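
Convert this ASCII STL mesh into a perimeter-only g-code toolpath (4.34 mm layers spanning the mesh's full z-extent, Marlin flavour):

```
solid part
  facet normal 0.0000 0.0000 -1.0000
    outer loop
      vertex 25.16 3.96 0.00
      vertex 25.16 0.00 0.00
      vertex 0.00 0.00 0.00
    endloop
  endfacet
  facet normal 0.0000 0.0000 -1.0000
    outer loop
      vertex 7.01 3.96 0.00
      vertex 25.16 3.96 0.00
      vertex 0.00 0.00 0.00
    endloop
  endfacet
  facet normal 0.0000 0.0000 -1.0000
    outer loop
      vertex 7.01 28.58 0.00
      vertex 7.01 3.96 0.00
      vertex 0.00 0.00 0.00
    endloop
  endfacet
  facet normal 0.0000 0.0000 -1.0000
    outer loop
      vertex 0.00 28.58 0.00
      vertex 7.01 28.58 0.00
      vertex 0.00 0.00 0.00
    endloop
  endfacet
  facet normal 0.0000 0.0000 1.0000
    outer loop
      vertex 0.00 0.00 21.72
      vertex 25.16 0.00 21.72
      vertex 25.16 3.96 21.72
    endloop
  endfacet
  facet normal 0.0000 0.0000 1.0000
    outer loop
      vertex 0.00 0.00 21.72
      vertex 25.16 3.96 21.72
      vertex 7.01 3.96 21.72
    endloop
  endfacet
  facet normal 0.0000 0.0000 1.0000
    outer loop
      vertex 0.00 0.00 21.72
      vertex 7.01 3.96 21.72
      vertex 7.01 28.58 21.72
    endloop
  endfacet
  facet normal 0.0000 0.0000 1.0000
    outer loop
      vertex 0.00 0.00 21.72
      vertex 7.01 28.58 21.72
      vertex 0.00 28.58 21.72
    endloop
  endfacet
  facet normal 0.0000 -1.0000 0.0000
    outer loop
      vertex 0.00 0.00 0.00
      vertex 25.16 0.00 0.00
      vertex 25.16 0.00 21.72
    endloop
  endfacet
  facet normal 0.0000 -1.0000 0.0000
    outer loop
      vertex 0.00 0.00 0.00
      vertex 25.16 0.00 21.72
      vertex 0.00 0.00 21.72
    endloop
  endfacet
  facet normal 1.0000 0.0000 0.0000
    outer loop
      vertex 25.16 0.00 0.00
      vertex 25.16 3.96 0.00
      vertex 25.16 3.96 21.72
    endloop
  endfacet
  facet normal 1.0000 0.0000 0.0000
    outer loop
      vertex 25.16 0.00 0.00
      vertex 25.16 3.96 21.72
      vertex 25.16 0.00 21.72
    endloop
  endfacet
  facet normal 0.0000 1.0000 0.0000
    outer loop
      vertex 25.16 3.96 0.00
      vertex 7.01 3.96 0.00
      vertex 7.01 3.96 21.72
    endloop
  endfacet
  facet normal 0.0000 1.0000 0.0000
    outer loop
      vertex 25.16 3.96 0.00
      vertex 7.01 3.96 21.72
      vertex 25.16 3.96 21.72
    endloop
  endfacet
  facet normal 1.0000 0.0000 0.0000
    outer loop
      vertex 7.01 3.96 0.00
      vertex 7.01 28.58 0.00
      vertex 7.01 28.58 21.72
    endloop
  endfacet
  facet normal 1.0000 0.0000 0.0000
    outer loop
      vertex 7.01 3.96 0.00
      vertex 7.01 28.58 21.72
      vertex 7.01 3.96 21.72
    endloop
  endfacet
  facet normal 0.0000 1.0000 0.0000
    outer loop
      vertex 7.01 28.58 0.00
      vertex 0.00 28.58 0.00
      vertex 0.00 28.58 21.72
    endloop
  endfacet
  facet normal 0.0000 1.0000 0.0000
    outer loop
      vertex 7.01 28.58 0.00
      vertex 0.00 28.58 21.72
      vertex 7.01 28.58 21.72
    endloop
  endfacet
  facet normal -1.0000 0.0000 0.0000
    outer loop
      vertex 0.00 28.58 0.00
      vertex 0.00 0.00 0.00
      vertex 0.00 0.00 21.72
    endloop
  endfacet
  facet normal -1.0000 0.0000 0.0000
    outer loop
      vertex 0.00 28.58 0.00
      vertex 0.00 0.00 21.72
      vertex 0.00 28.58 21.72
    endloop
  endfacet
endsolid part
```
; perimeter-only toolpath
G21 ; units = mm
G90 ; absolute positioning
G28 ; home
; layer 1
G0 Z4.34
G0 X0.00 Y0.00
G1 X25.16 Y0.00
G1 X25.16 Y3.96
G1 X7.01 Y3.96
G1 X7.01 Y28.58
G1 X0.00 Y28.58
G1 X0.00 Y0.00
; layer 2
G0 Z8.69
G0 X0.00 Y0.00
G1 X25.16 Y0.00
G1 X25.16 Y3.96
G1 X7.01 Y3.96
G1 X7.01 Y28.58
G1 X0.00 Y28.58
G1 X0.00 Y0.00
; layer 3
G0 Z13.03
G0 X0.00 Y0.00
G1 X25.16 Y0.00
G1 X25.16 Y3.96
G1 X7.01 Y3.96
G1 X7.01 Y28.58
G1 X0.00 Y28.58
G1 X0.00 Y0.00
; layer 4
G0 Z17.38
G0 X0.00 Y0.00
G1 X25.16 Y0.00
G1 X25.16 Y3.96
G1 X7.01 Y3.96
G1 X7.01 Y28.58
G1 X0.00 Y28.58
G1 X0.00 Y0.00
; layer 5
G0 Z21.72
G0 X0.00 Y0.00
G1 X25.16 Y0.00
G1 X25.16 Y3.96
G1 X7.01 Y3.96
G1 X7.01 Y28.58
G1 X0.00 Y28.58
G1 X0.00 Y0.00
M2 ; end

The solid is an L-shaped prism: outer 25.2 × 28.6 mm, arm thicknesses ≈ 3.96 mm (horizontal) and 7.01 mm (vertical), extruded 21.7 mm in z. Slicing at Δz = 4.34 mm — 5 equal slices spanning the solid's height, so layer i sits at z = i·h/5 — gives 5 non-empty perimeters. Each is a 6-segment closed polygon; G0 lifts to the layer z and rapids to the start vertex, then G1 traces the edges.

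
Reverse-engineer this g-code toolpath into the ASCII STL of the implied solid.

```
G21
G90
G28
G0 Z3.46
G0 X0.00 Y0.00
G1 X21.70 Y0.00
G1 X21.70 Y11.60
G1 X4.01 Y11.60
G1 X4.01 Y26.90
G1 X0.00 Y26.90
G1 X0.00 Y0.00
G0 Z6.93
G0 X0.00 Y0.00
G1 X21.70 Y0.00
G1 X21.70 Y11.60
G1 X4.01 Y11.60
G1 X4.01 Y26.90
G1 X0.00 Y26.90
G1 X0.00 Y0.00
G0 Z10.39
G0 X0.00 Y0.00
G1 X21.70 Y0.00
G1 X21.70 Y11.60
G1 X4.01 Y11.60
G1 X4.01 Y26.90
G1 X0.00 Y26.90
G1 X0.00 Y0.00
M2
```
solid part
  facet normal 0.0000 0.0000 -1.0000
    outer loop
      vertex 21.70 11.60 0.00
      vertex 21.70 0.00 0.00
      vertex 0.00 0.00 0.00
    endloop
  endfacet
  facet normal 0.0000 0.0000 -1.0000
    outer loop
      vertex 4.01 11.60 0.00
      vertex 21.70 11.60 0.00
      vertex 0.00 0.00 0.00
    endloop
  endfacet
  facet normal 0.0000 0.0000 -1.0000
    outer loop
      vertex 4.01 26.90 0.00
      vertex 4.01 11.60 0.00
      vertex 0.00 0.00 0.00
    endloop
  endfacet
  facet normal 0.0000 0.0000 -1.0000
    outer loop
      vertex 0.00 26.90 0.00
      vertex 4.01 26.90 0.00
      vertex 0.00 0.00 0.00
    endloop
  endfacet
  facet normal 0.0000 0.0000 1.0000
    outer loop
      vertex 0.00 0.00 10.39
      vertex 21.70 0.00 10.39
      vertex 21.70 11.60 10.39
    endloop
  endfacet
  facet normal 0.0000 0.0000 1.0000
    outer loop
      vertex 0.00 0.00 10.39
      vertex 21.70 11.60 10.39
      vertex 4.01 11.60 10.39
    endloop
  endfacet
  facet normal 0.0000 0.0000 1.0000
    outer loop
      vertex 0.00 0.00 10.39
      vertex 4.01 11.60 10.39
      vertex 4.01 26.90 10.39
    endloop
  endfacet
  facet normal 0.0000 0.0000 1.0000
    outer loop
      vertex 0.00 0.00 10.39
      vertex 4.01 26.90 10.39
      vertex 0.00 26.90 10.39
    endloop
  endfacet
  facet normal 0.0000 -1.0000 0.0000
    outer loop
      vertex 0.00 0.00 0.00
      vertex 21.70 0.00 0.00
      vertex 21.70 0.00 10.39
    endloop
  endfacet
  facet normal 0.0000 -1.0000 0.0000
    outer loop
      vertex 0.00 0.00 0.00
      vertex 21.70 0.00 10.39
      vertex 0.00 0.00 10.39
    endloop
  endfacet
  facet normal 1.0000 0.0000 0.0000
    outer loop
      vertex 21.70 0.00 0.00
      vertex 21.70 11.60 0.00
      vertex 21.70 11.60 10.39
    endloop
  endfacet
  facet normal 1.0000 0.0000 0.0000
    outer loop
      vertex 21.70 0.00 0.00
      vertex 21.70 11.60 10.39
      vertex 21.70 0.00 10.39
    endloop
  endfacet
  facet normal 0.0000 1.0000 0.0000
    outer loop
      vertex 21.70 11.60 0.00
      vertex 4.01 11.60 0.00
      vertex 4.01 11.60 10.39
    endloop
  endfacet
  facet normal 0.0000 1.0000 0.0000
    outer loop
      vertex 21.70 11.60 0.00
      vertex 4.01 11.60 10.39
      vertex 21.70 11.60 10.39
    endloop
  endfacet
  facet normal 1.0000 0.0000 0.0000
    outer loop
      vertex 4.01 11.60 0.00
      vertex 4.01 26.90 0.00
      vertex 4.01 26.90 10.39
    endloop
  endfacet
  facet normal 1.0000 0.0000 0.0000
    outer loop
      vertex 4.01 11.60 0.00
      vertex 4.01 26.90 10.39
      vertex 4.01 11.60 10.39
    endloop
  endfacet
  facet normal 0.0000 1.0000 0.0000
    outer loop
      vertex 4.01 26.90 0.00
      vertex 0.00 26.90 0.00
      vertex 0.00 26.90 10.39
    endloop
  endfacet
  facet normal 0.0000 1.0000 0.0000
    outer loop
      vertex 4.01 26.90 0.00
      vertex 0.00 26.90 10.39
      vertex 4.01 26.90 10.39
    endloop
  endfacet
  facet normal -1.0000 0.0000 0.0000
    outer loop
      vertex 0.00 26.90 0.00
      vertex 0.00 0.00 0.00
      vertex 0.00 0.00 10.39
    endloop
  endfacet
  facet normal -1.0000 0.0000 0.0000
    outer loop
      vertex 0.00 26.90 0.00
      vertex 0.00 0.00 10.39
      vertex 0.00 26.90 10.39
    endloop
  endfacet
endsolid part

The G0 Z moves step by Δz≈3.46 mm. Every layer's G1 loop is the same polygon, so the solid is a straight extrusion of it from z=0 to z≈10.4. Closing with flat bottom and top caps and triangulating gives 20 facets — an L-shaped prism: outer 21.7 × 26.9 mm, arm thicknesses ≈ 11.6 mm (horizontal) and 4.01 mm (vertical), extruded 10.4 mm in z.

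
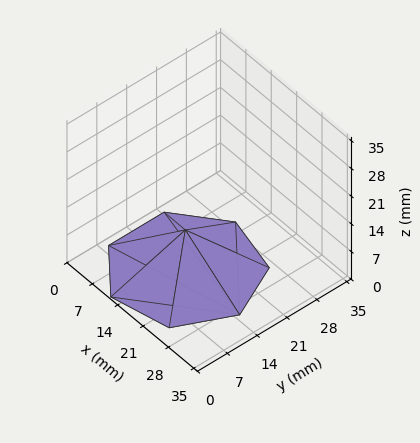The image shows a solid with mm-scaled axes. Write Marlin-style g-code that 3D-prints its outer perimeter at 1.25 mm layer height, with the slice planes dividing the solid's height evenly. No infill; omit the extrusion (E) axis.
Reading the render: the shape is a regular 7-sided pyramid, base circumscribed radius ≈ 15 mm, apex at z ≈ 10 mm (dimensions read to the nearest mm from the axis ticks). For the g-code, the solid's height is divided into equal slices at the stated Δz and each level perimeter traced with G1 moves after a G0 lift.

; perimeter-only toolpath
G21 ; units = mm
G90 ; absolute positioning
G28 ; home
; layer 1
G0 Z1.25
G0 X28.12 Y15.00
G1 X23.18 Y25.26
G1 X12.08 Y27.79
G1 X3.18 Y20.70
G1 X3.18 Y9.30
G1 X12.08 Y2.21
G1 X23.18 Y4.74
G1 X28.12 Y15.00
; layer 2
G0 Z2.50
G0 X26.25 Y15.00
G1 X22.01 Y23.80
G1 X12.50 Y25.96
G1 X4.87 Y19.88
G1 X4.87 Y10.12
G1 X12.50 Y4.04
G1 X22.01 Y6.20
G1 X26.25 Y15.00
; layer 3
G0 Z3.75
G0 X24.38 Y15.00
G1 X20.84 Y22.33
G1 X12.91 Y24.14
G1 X6.56 Y19.07
G1 X6.56 Y10.93
G1 X12.91 Y5.86
G1 X20.84 Y7.67
G1 X24.38 Y15.00
; layer 4
G0 Z5.00
G0 X22.50 Y15.00
G1 X19.68 Y20.87
G1 X13.33 Y22.31
G1 X8.24 Y18.26
G1 X8.24 Y11.75
G1 X13.33 Y7.69
G1 X19.68 Y9.13
G1 X22.50 Y15.00
; layer 5
G0 Z6.25
G0 X20.62 Y15.00
G1 X18.51 Y19.40
G1 X13.75 Y20.48
G1 X9.93 Y17.44
G1 X9.93 Y12.56
G1 X13.75 Y9.52
G1 X18.51 Y10.60
G1 X20.62 Y15.00
; layer 6
G0 Z7.50
G0 X18.75 Y15.00
G1 X17.34 Y17.93
G1 X14.16 Y18.66
G1 X11.62 Y16.63
G1 X11.62 Y13.37
G1 X14.16 Y11.35
G1 X17.34 Y12.07
G1 X18.75 Y15.00
; layer 7
G0 Z8.75
G0 X16.88 Y15.00
G1 X16.17 Y16.47
G1 X14.58 Y16.83
G1 X13.31 Y15.81
G1 X13.31 Y14.19
G1 X14.58 Y13.17
G1 X16.17 Y13.53
G1 X16.88 Y15.00
M2 ; end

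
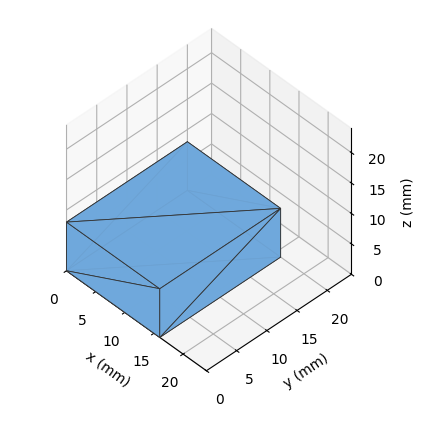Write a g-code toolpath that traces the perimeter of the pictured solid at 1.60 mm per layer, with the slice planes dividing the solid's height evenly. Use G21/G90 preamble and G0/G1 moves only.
Reading the render: the shape is a rectangular box, roughly 16 × 20 mm footprint and 8 mm tall (dimensions read to the nearest mm from the axis ticks). For the g-code, the solid's height is divided into equal slices at the stated Δz and each level perimeter traced with G1 moves after a G0 lift.

; perimeter-only toolpath
G21 ; units = mm
G90 ; absolute positioning
G28 ; home
; layer 1
G0 Z1.60
G0 X0.00 Y0.00
G1 X16.00 Y0.00
G1 X16.00 Y20.00
G1 X0.00 Y20.00
G1 X0.00 Y0.00
; layer 2
G0 Z3.20
G0 X0.00 Y0.00
G1 X16.00 Y0.00
G1 X16.00 Y20.00
G1 X0.00 Y20.00
G1 X0.00 Y0.00
; layer 3
G0 Z4.80
G0 X0.00 Y0.00
G1 X16.00 Y0.00
G1 X16.00 Y20.00
G1 X0.00 Y20.00
G1 X0.00 Y0.00
; layer 4
G0 Z6.40
G0 X0.00 Y0.00
G1 X16.00 Y0.00
G1 X16.00 Y20.00
G1 X0.00 Y20.00
G1 X0.00 Y0.00
; layer 5
G0 Z8.00
G0 X0.00 Y0.00
G1 X16.00 Y0.00
G1 X16.00 Y20.00
G1 X0.00 Y20.00
G1 X0.00 Y0.00
M2 ; end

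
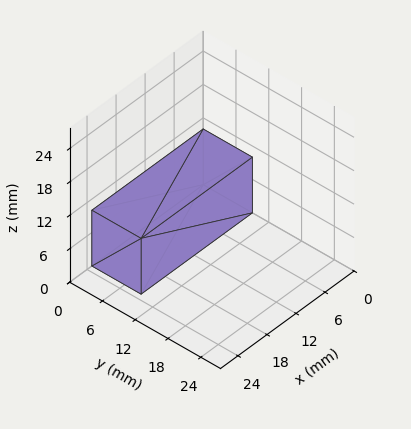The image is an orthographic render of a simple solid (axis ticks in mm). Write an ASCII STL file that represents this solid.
Reading the render: the shape is a rectangular box, roughly 23 × 9 mm footprint and 10 mm tall (dimensions read to the nearest mm from the axis ticks). For the STL, each face is triangulated and given an outward normal.

solid part
  facet normal 0.0000 0.0000 -1.0000
    outer loop
      vertex 23.0 9.0 0.0
      vertex 23.0 0.0 0.0
      vertex 0.0 0.0 0.0
    endloop
  endfacet
  facet normal 0.0000 0.0000 -1.0000
    outer loop
      vertex 0.0 9.0 0.0
      vertex 23.0 9.0 0.0
      vertex 0.0 0.0 0.0
    endloop
  endfacet
  facet normal 0.0000 0.0000 1.0000
    outer loop
      vertex 0.0 0.0 10.0
      vertex 23.0 0.0 10.0
      vertex 23.0 9.0 10.0
    endloop
  endfacet
  facet normal 0.0000 0.0000 1.0000
    outer loop
      vertex 0.0 0.0 10.0
      vertex 23.0 9.0 10.0
      vertex 0.0 9.0 10.0
    endloop
  endfacet
  facet normal 0.0000 -1.0000 0.0000
    outer loop
      vertex 0.0 0.0 0.0
      vertex 23.0 0.0 0.0
      vertex 23.0 0.0 10.0
    endloop
  endfacet
  facet normal 0.0000 -1.0000 0.0000
    outer loop
      vertex 0.0 0.0 0.0
      vertex 23.0 0.0 10.0
      vertex 0.0 0.0 10.0
    endloop
  endfacet
  facet normal 0.0000 1.0000 0.0000
    outer loop
      vertex 23.0 9.0 10.0
      vertex 23.0 9.0 0.0
      vertex 0.0 9.0 0.0
    endloop
  endfacet
  facet normal 0.0000 1.0000 0.0000
    outer loop
      vertex 0.0 9.0 10.0
      vertex 23.0 9.0 10.0
      vertex 0.0 9.0 0.0
    endloop
  endfacet
  facet normal -1.0000 0.0000 0.0000
    outer loop
      vertex 0.0 9.0 10.0
      vertex 0.0 9.0 0.0
      vertex 0.0 0.0 0.0
    endloop
  endfacet
  facet normal -1.0000 0.0000 0.0000
    outer loop
      vertex 0.0 0.0 10.0
      vertex 0.0 9.0 10.0
      vertex 0.0 0.0 0.0
    endloop
  endfacet
  facet normal 1.0000 0.0000 0.0000
    outer loop
      vertex 23.0 0.0 0.0
      vertex 23.0 9.0 0.0
      vertex 23.0 9.0 10.0
    endloop
  endfacet
  facet normal 1.0000 0.0000 0.0000
    outer loop
      vertex 23.0 0.0 0.0
      vertex 23.0 9.0 10.0
      vertex 23.0 0.0 10.0
    endloop
  endfacet
endsolid part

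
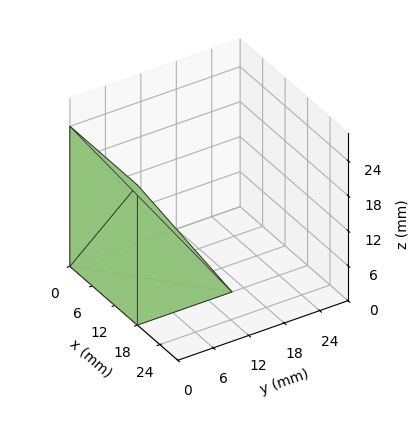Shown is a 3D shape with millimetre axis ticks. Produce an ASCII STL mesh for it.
Reading the render: the shape is a wedge (ramp): 18 × 16 mm base, rising to 24 mm along the y=0 edge and sloping linearly to z=0 at y=16 (dimensions read to the nearest mm from the axis ticks). For the STL, each face is triangulated and given an outward normal.

solid part
  facet normal 0.0000 0.0000 -1.0000
    outer loop
      vertex 18.00 16.00 0.00
      vertex 18.00 0.00 0.00
      vertex 0.00 0.00 0.00
    endloop
  endfacet
  facet normal 0.0000 0.0000 -1.0000
    outer loop
      vertex 0.00 16.00 0.00
      vertex 18.00 16.00 0.00
      vertex 0.00 0.00 0.00
    endloop
  endfacet
  facet normal 0.0000 -1.0000 0.0000
    outer loop
      vertex 0.00 0.00 0.00
      vertex 18.00 0.00 0.00
      vertex 18.00 0.00 24.00
    endloop
  endfacet
  facet normal 0.0000 -1.0000 0.0000
    outer loop
      vertex 0.00 0.00 0.00
      vertex 18.00 0.00 24.00
      vertex 0.00 0.00 24.00
    endloop
  endfacet
  facet normal 0.0000 0.8321 0.5547
    outer loop
      vertex 0.00 0.00 24.00
      vertex 18.00 0.00 24.00
      vertex 18.00 16.00 0.00
    endloop
  endfacet
  facet normal 0.0000 0.8321 0.5547
    outer loop
      vertex 0.00 0.00 24.00
      vertex 18.00 16.00 0.00
      vertex 0.00 16.00 0.00
    endloop
  endfacet
  facet normal -1.0000 0.0000 0.0000
    outer loop
      vertex 0.00 0.00 24.00
      vertex 0.00 16.00 0.00
      vertex 0.00 0.00 0.00
    endloop
  endfacet
  facet normal 1.0000 0.0000 0.0000
    outer loop
      vertex 18.00 0.00 0.00
      vertex 18.00 16.00 0.00
      vertex 18.00 0.00 24.00
    endloop
  endfacet
endsolid part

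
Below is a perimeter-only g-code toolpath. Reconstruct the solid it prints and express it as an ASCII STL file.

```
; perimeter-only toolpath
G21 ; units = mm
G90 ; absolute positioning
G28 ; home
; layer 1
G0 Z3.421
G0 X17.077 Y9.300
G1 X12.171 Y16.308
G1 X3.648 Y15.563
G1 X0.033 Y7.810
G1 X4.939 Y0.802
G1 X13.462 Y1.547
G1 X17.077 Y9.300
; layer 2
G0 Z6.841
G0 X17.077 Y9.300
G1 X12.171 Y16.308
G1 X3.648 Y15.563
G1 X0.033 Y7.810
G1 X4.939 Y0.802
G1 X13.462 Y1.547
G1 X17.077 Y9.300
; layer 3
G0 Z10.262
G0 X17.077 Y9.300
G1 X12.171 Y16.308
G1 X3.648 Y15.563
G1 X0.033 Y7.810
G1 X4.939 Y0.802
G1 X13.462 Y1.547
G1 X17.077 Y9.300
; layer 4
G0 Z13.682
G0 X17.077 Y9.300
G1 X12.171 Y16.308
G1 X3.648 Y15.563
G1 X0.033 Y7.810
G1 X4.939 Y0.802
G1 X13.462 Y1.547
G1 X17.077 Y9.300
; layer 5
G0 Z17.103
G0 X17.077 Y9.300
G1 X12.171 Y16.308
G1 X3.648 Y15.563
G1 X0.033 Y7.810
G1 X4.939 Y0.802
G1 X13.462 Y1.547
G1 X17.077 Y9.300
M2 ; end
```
solid part
  facet normal 0.0000 0.0000 -1.0000
    outer loop
      vertex 3.648 15.563 0.000
      vertex 12.171 16.308 0.000
      vertex 17.077 9.300 0.000
    endloop
  endfacet
  facet normal 0.0000 0.0000 -1.0000
    outer loop
      vertex 0.033 7.810 0.000
      vertex 3.648 15.563 0.000
      vertex 17.077 9.300 0.000
    endloop
  endfacet
  facet normal 0.0000 0.0000 -1.0000
    outer loop
      vertex 4.939 0.802 0.000
      vertex 0.033 7.810 0.000
      vertex 17.077 9.300 0.000
    endloop
  endfacet
  facet normal 0.0000 0.0000 -1.0000
    outer loop
      vertex 13.462 1.547 0.000
      vertex 4.939 0.802 0.000
      vertex 17.077 9.300 0.000
    endloop
  endfacet
  facet normal 0.0000 0.0000 1.0000
    outer loop
      vertex 17.077 9.300 17.103
      vertex 12.171 16.308 17.103
      vertex 3.648 15.563 17.103
    endloop
  endfacet
  facet normal 0.0000 0.0000 1.0000
    outer loop
      vertex 17.077 9.300 17.103
      vertex 3.648 15.563 17.103
      vertex 0.033 7.810 17.103
    endloop
  endfacet
  facet normal 0.0000 0.0000 1.0000
    outer loop
      vertex 17.077 9.300 17.103
      vertex 0.033 7.810 17.103
      vertex 4.939 0.802 17.103
    endloop
  endfacet
  facet normal 0.0000 0.0000 1.0000
    outer loop
      vertex 17.077 9.300 17.103
      vertex 4.939 0.802 17.103
      vertex 13.462 1.547 17.103
    endloop
  endfacet
  facet normal 0.8192 0.5735 0.0000
    outer loop
      vertex 17.077 9.300 0.000
      vertex 12.171 16.308 0.000
      vertex 12.171 16.308 17.103
    endloop
  endfacet
  facet normal 0.8192 0.5735 0.0000
    outer loop
      vertex 17.077 9.300 0.000
      vertex 12.171 16.308 17.103
      vertex 17.077 9.300 17.103
    endloop
  endfacet
  facet normal -0.0871 0.9962 0.0000
    outer loop
      vertex 12.171 16.308 0.000
      vertex 3.648 15.563 0.000
      vertex 3.648 15.563 17.103
    endloop
  endfacet
  facet normal -0.0871 0.9962 0.0000
    outer loop
      vertex 12.171 16.308 0.000
      vertex 3.648 15.563 17.103
      vertex 12.171 16.308 17.103
    endloop
  endfacet
  facet normal -0.9063 0.4226 0.0000
    outer loop
      vertex 3.648 15.563 0.000
      vertex 0.033 7.810 0.000
      vertex 0.033 7.810 17.103
    endloop
  endfacet
  facet normal -0.9063 0.4226 0.0000
    outer loop
      vertex 3.648 15.563 0.000
      vertex 0.033 7.810 17.103
      vertex 3.648 15.563 17.103
    endloop
  endfacet
  facet normal -0.8192 -0.5735 0.0000
    outer loop
      vertex 0.033 7.810 0.000
      vertex 4.939 0.802 0.000
      vertex 4.939 0.802 17.103
    endloop
  endfacet
  facet normal -0.8192 -0.5735 0.0000
    outer loop
      vertex 0.033 7.810 0.000
      vertex 4.939 0.802 17.103
      vertex 0.033 7.810 17.103
    endloop
  endfacet
  facet normal 0.0871 -0.9962 0.0000
    outer loop
      vertex 4.939 0.802 0.000
      vertex 13.462 1.547 0.000
      vertex 13.462 1.547 17.103
    endloop
  endfacet
  facet normal 0.0871 -0.9962 0.0000
    outer loop
      vertex 4.939 0.802 0.000
      vertex 13.462 1.547 17.103
      vertex 4.939 0.802 17.103
    endloop
  endfacet
  facet normal 0.9063 -0.4226 0.0000
    outer loop
      vertex 13.462 1.547 0.000
      vertex 17.077 9.300 0.000
      vertex 17.077 9.300 17.103
    endloop
  endfacet
  facet normal 0.9063 -0.4226 0.0000
    outer loop
      vertex 13.462 1.547 0.000
      vertex 17.077 9.300 17.103
      vertex 13.462 1.547 17.103
    endloop
  endfacet
endsolid part

The G0 Z moves step by Δz≈3.421 mm. Every layer's G1 loop is the same polygon, so the solid is a straight extrusion of it from z=0 to z≈17.1. Closing with flat bottom and top caps and triangulating gives 20 facets — a regular 6-sided prism (a cylinder approximated with 6 flat sides), circumscribed radius ≈ 8.55 mm, height ≈ 17.1 mm.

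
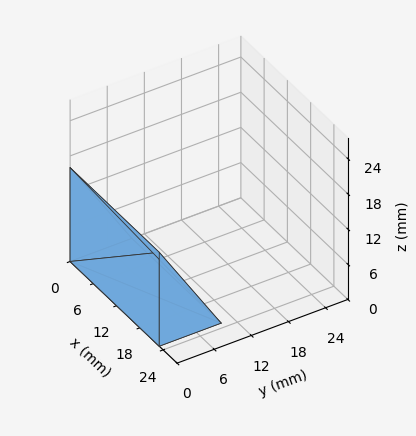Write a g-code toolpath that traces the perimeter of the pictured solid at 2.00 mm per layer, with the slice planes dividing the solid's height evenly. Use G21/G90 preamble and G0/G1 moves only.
Reading the render: the shape is a wedge (ramp): 23 × 10 mm base, rising to 16 mm along the y=0 edge and sloping linearly to z=0 at y=10 (dimensions read to the nearest mm from the axis ticks). For the g-code, the solid's height is divided into equal slices at the stated Δz and each level perimeter traced with G1 moves after a G0 lift.

; perimeter-only toolpath
G21 ; units = mm
G90 ; absolute positioning
G28 ; home
; layer 1
G0 Z2.00
G0 X0.00 Y0.00
G1 X23.00 Y0.00
G1 X23.00 Y8.75
G1 X0.00 Y8.75
G1 X0.00 Y0.00
; layer 2
G0 Z4.00
G0 X0.00 Y0.00
G1 X23.00 Y0.00
G1 X23.00 Y7.50
G1 X0.00 Y7.50
G1 X0.00 Y0.00
; layer 3
G0 Z6.00
G0 X0.00 Y0.00
G1 X23.00 Y0.00
G1 X23.00 Y6.25
G1 X0.00 Y6.25
G1 X0.00 Y0.00
; layer 4
G0 Z8.00
G0 X0.00 Y0.00
G1 X23.00 Y0.00
G1 X23.00 Y5.00
G1 X0.00 Y5.00
G1 X0.00 Y0.00
; layer 5
G0 Z10.00
G0 X0.00 Y0.00
G1 X23.00 Y0.00
G1 X23.00 Y3.75
G1 X0.00 Y3.75
G1 X0.00 Y0.00
; layer 6
G0 Z12.00
G0 X0.00 Y0.00
G1 X23.00 Y0.00
G1 X23.00 Y2.50
G1 X0.00 Y2.50
G1 X0.00 Y0.00
; layer 7
G0 Z14.00
G0 X0.00 Y0.00
G1 X23.00 Y0.00
G1 X23.00 Y1.25
G1 X0.00 Y1.25
G1 X0.00 Y0.00
M2 ; end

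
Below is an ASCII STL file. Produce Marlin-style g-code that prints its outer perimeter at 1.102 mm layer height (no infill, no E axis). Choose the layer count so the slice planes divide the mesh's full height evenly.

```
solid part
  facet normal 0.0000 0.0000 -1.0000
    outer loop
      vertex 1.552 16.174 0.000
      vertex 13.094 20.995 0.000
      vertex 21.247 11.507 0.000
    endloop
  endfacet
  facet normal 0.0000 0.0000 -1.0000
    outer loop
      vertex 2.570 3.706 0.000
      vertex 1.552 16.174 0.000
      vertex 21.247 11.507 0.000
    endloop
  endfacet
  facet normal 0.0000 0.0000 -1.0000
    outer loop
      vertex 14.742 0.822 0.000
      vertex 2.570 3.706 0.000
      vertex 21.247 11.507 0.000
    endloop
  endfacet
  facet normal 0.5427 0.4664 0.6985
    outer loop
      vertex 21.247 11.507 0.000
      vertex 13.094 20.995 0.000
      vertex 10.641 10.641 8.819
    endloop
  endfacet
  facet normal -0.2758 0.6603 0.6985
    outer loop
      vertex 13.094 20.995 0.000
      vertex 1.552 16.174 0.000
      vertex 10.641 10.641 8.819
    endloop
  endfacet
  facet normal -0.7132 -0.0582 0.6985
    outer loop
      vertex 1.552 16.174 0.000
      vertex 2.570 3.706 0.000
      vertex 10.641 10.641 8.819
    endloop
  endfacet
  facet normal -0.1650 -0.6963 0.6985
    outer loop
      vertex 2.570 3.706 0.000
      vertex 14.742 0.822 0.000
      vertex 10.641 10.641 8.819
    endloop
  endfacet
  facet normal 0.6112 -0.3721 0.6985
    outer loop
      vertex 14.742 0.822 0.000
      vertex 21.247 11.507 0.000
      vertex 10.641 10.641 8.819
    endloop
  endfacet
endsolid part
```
; perimeter-only toolpath
G21 ; units = mm
G90 ; absolute positioning
G28 ; home
; layer 1
G0 Z1.102
G0 X19.921 Y11.399
G1 X12.787 Y19.701
G1 X2.688 Y15.482
G1 X3.579 Y4.573
G1 X14.229 Y2.049
G1 X19.921 Y11.399
; layer 2
G0 Z2.205
G0 X18.596 Y11.290
G1 X12.481 Y18.407
G1 X3.824 Y14.791
G1 X4.588 Y5.440
G1 X13.717 Y3.277
G1 X18.596 Y11.290
; layer 3
G0 Z3.307
G0 X17.270 Y11.182
G1 X12.174 Y17.112
G1 X4.960 Y14.099
G1 X5.597 Y6.307
G1 X13.204 Y4.504
G1 X17.270 Y11.182
; layer 4
G0 Z4.410
G0 X15.944 Y11.074
G1 X11.867 Y15.818
G1 X6.096 Y13.407
G1 X6.606 Y7.173
G1 X12.692 Y5.731
G1 X15.944 Y11.074
; layer 5
G0 Z5.512
G0 X14.618 Y10.966
G1 X11.561 Y14.524
G1 X7.233 Y12.716
G1 X7.614 Y8.040
G1 X12.179 Y6.959
G1 X14.618 Y10.966
; layer 6
G0 Z6.614
G0 X13.293 Y10.857
G1 X11.254 Y13.230
G1 X8.369 Y12.024
G1 X8.623 Y8.907
G1 X11.666 Y8.186
G1 X13.293 Y10.857
; layer 7
G0 Z7.717
G0 X11.967 Y10.749
G1 X10.948 Y11.935
G1 X9.505 Y11.333
G1 X9.632 Y9.774
G1 X11.154 Y9.414
G1 X11.967 Y10.749
M2 ; end

The solid is a regular 5-sided pyramid, base circumscribed radius ≈ 10.6 mm, apex at z ≈ 8.82 mm. Slicing at Δz = 1.102 mm — 8 equal slices spanning the solid's height, so layer i sits at z = i·h/8 — gives 7 non-empty perimeters. Each is a 5-segment closed polygon; G0 lifts to the layer z and rapids to the start vertex, then G1 traces the edges. The cross-section shrinks linearly with z (the slice at the apex is degenerate and omitted).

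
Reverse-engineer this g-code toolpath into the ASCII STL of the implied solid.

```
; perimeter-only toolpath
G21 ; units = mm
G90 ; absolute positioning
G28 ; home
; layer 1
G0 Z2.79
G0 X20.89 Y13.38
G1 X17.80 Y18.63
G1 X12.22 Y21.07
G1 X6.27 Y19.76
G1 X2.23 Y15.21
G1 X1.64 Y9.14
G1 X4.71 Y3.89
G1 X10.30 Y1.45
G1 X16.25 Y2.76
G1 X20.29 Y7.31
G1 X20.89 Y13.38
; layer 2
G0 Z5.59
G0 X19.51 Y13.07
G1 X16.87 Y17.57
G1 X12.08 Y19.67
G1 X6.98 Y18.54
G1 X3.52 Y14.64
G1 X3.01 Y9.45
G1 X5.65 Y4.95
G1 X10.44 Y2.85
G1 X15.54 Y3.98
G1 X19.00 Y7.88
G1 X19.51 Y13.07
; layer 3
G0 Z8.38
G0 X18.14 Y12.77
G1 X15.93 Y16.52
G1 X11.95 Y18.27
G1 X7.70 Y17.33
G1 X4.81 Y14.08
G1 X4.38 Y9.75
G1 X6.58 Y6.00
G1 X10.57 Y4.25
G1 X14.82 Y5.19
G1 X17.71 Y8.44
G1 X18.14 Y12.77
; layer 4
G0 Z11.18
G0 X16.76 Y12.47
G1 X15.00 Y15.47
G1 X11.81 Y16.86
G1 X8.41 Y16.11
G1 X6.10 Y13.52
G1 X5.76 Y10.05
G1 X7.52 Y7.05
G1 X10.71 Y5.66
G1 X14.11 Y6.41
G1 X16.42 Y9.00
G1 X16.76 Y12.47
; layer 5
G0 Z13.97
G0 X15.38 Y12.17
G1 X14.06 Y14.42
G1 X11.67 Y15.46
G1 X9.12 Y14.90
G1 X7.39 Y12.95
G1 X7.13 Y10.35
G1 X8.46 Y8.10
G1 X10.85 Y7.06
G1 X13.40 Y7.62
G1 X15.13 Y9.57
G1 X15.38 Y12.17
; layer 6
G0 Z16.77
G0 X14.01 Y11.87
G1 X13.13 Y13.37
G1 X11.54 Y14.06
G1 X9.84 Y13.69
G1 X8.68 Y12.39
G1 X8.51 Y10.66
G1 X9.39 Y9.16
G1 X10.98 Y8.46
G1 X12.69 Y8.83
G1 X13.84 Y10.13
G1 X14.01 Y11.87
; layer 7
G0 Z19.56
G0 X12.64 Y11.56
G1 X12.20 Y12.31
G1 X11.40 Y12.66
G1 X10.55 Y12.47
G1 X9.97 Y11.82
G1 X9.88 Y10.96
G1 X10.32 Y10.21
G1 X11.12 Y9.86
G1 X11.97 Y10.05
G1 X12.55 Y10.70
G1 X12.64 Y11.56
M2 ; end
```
solid part
  facet normal 0.0000 0.0000 -1.0000
    outer loop
      vertex 12.36 22.47 0.00
      vertex 18.74 19.68 0.00
      vertex 22.26 13.68 0.00
    endloop
  endfacet
  facet normal 0.0000 0.0000 -1.0000
    outer loop
      vertex 5.56 20.97 0.00
      vertex 12.36 22.47 0.00
      vertex 22.26 13.68 0.00
    endloop
  endfacet
  facet normal 0.0000 0.0000 -1.0000
    outer loop
      vertex 0.94 15.77 0.00
      vertex 5.56 20.97 0.00
      vertex 22.26 13.68 0.00
    endloop
  endfacet
  facet normal 0.0000 0.0000 -1.0000
    outer loop
      vertex 0.26 8.84 0.00
      vertex 0.94 15.77 0.00
      vertex 22.26 13.68 0.00
    endloop
  endfacet
  facet normal 0.0000 0.0000 -1.0000
    outer loop
      vertex 3.78 2.84 0.00
      vertex 0.26 8.84 0.00
      vertex 22.26 13.68 0.00
    endloop
  endfacet
  facet normal 0.0000 0.0000 -1.0000
    outer loop
      vertex 10.16 0.05 0.00
      vertex 3.78 2.84 0.00
      vertex 22.26 13.68 0.00
    endloop
  endfacet
  facet normal 0.0000 0.0000 -1.0000
    outer loop
      vertex 16.96 1.55 0.00
      vertex 10.16 0.05 0.00
      vertex 22.26 13.68 0.00
    endloop
  endfacet
  facet normal 0.0000 0.0000 -1.0000
    outer loop
      vertex 21.58 6.75 0.00
      vertex 16.96 1.55 0.00
      vertex 22.26 13.68 0.00
    endloop
  endfacet
  facet normal 0.7779 0.4563 0.4321
    outer loop
      vertex 22.26 13.68 0.00
      vertex 18.74 19.68 0.00
      vertex 11.26 11.26 22.36
    endloop
  endfacet
  facet normal 0.3613 0.8263 0.4320
    outer loop
      vertex 18.74 19.68 0.00
      vertex 12.36 22.47 0.00
      vertex 11.26 11.26 22.36
    endloop
  endfacet
  facet normal -0.1943 0.8807 0.4320
    outer loop
      vertex 12.36 22.47 0.00
      vertex 5.56 20.97 0.00
      vertex 11.26 11.26 22.36
    endloop
  endfacet
  facet normal -0.6742 0.5990 0.4320
    outer loop
      vertex 5.56 20.97 0.00
      vertex 0.94 15.77 0.00
      vertex 11.26 11.26 22.36
    endloop
  endfacet
  facet normal -0.8976 0.0881 0.4320
    outer loop
      vertex 0.94 15.77 0.00
      vertex 0.26 8.84 0.00
      vertex 11.26 11.26 22.36
    endloop
  endfacet
  facet normal -0.7779 -0.4563 0.4321
    outer loop
      vertex 0.26 8.84 0.00
      vertex 3.78 2.84 0.00
      vertex 11.26 11.26 22.36
    endloop
  endfacet
  facet normal -0.3613 -0.8263 0.4320
    outer loop
      vertex 3.78 2.84 0.00
      vertex 10.16 0.05 0.00
      vertex 11.26 11.26 22.36
    endloop
  endfacet
  facet normal 0.1943 -0.8807 0.4320
    outer loop
      vertex 10.16 0.05 0.00
      vertex 16.96 1.55 0.00
      vertex 11.26 11.26 22.36
    endloop
  endfacet
  facet normal 0.6742 -0.5990 0.4320
    outer loop
      vertex 16.96 1.55 0.00
      vertex 21.58 6.75 0.00
      vertex 11.26 11.26 22.36
    endloop
  endfacet
  facet normal 0.8976 -0.0881 0.4320
    outer loop
      vertex 21.58 6.75 0.00
      vertex 22.26 13.68 0.00
      vertex 11.26 11.26 22.36
    endloop
  endfacet
endsolid part

The G0 Z moves step by Δz≈2.79 mm. The G1 loops shrink linearly with z, so the solid tapers from its base footprint up to z≈22.4. Closing with a flat bottom cap and the tapered top and triangulating gives 18 facets — a regular 10-sided pyramid, base circumscribed radius ≈ 11.3 mm, apex at z ≈ 22.4 mm.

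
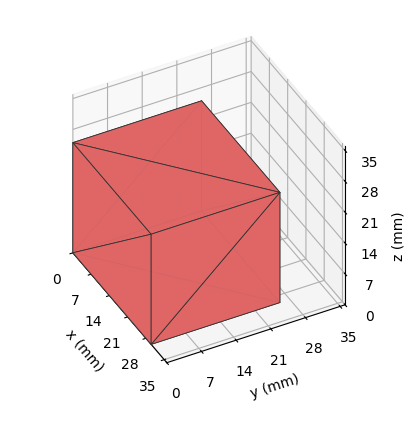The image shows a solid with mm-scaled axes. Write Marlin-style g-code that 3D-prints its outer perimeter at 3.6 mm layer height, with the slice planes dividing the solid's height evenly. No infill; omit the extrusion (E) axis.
Reading the render: the shape is a rectangular box, roughly 30 × 26 mm footprint and 25 mm tall (dimensions read to the nearest mm from the axis ticks). For the g-code, the solid's height is divided into equal slices at the stated Δz and each level perimeter traced with G1 moves after a G0 lift.

; perimeter-only toolpath
G21 ; units = mm
G90 ; absolute positioning
G28 ; home
; layer 1
G0 Z3.6
G0 X0.0 Y0.0
G1 X30.0 Y0.0
G1 X30.0 Y26.0
G1 X0.0 Y26.0
G1 X0.0 Y0.0
; layer 2
G0 Z7.1
G0 X0.0 Y0.0
G1 X30.0 Y0.0
G1 X30.0 Y26.0
G1 X0.0 Y26.0
G1 X0.0 Y0.0
; layer 3
G0 Z10.7
G0 X0.0 Y0.0
G1 X30.0 Y0.0
G1 X30.0 Y26.0
G1 X0.0 Y26.0
G1 X0.0 Y0.0
; layer 4
G0 Z14.3
G0 X0.0 Y0.0
G1 X30.0 Y0.0
G1 X30.0 Y26.0
G1 X0.0 Y26.0
G1 X0.0 Y0.0
; layer 5
G0 Z17.9
G0 X0.0 Y0.0
G1 X30.0 Y0.0
G1 X30.0 Y26.0
G1 X0.0 Y26.0
G1 X0.0 Y0.0
; layer 6
G0 Z21.4
G0 X0.0 Y0.0
G1 X30.0 Y0.0
G1 X30.0 Y26.0
G1 X0.0 Y26.0
G1 X0.0 Y0.0
; layer 7
G0 Z25.0
G0 X0.0 Y0.0
G1 X30.0 Y0.0
G1 X30.0 Y26.0
G1 X0.0 Y26.0
G1 X0.0 Y0.0
M2 ; end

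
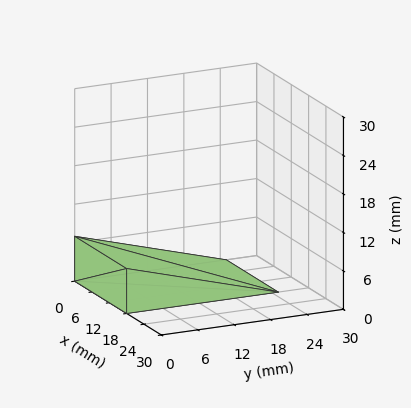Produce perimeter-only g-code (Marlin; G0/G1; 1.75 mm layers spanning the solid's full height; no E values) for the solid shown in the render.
Reading the render: the shape is a wedge (ramp): 18 × 25 mm base, rising to 7 mm along the y=0 edge and sloping linearly to z=0 at y=25 (dimensions read to the nearest mm from the axis ticks). For the g-code, the solid's height is divided into equal slices at the stated Δz and each level perimeter traced with G1 moves after a G0 lift.

; perimeter-only toolpath
G21 ; units = mm
G90 ; absolute positioning
G28 ; home
; layer 1
G0 Z1.75
G0 X0.00 Y0.00
G1 X18.00 Y0.00
G1 X18.00 Y18.75
G1 X0.00 Y18.75
G1 X0.00 Y0.00
; layer 2
G0 Z3.50
G0 X0.00 Y0.00
G1 X18.00 Y0.00
G1 X18.00 Y12.50
G1 X0.00 Y12.50
G1 X0.00 Y0.00
; layer 3
G0 Z5.25
G0 X0.00 Y0.00
G1 X18.00 Y0.00
G1 X18.00 Y6.25
G1 X0.00 Y6.25
G1 X0.00 Y0.00
M2 ; end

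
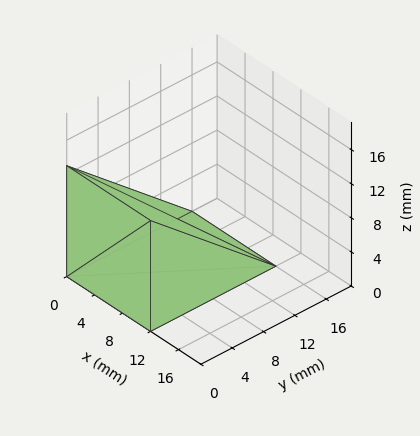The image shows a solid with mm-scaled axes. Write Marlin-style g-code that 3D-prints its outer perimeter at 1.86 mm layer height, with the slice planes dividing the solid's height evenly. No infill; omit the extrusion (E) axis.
Reading the render: the shape is a wedge (ramp): 12 × 16 mm base, rising to 13 mm along the y=0 edge and sloping linearly to z=0 at y=16 (dimensions read to the nearest mm from the axis ticks). For the g-code, the solid's height is divided into equal slices at the stated Δz and each level perimeter traced with G1 moves after a G0 lift.

; perimeter-only toolpath
G21 ; units = mm
G90 ; absolute positioning
G28 ; home
; layer 1
G0 Z1.86
G0 X0.00 Y0.00
G1 X12.00 Y0.00
G1 X12.00 Y13.71
G1 X0.00 Y13.71
G1 X0.00 Y0.00
; layer 2
G0 Z3.71
G0 X0.00 Y0.00
G1 X12.00 Y0.00
G1 X12.00 Y11.43
G1 X0.00 Y11.43
G1 X0.00 Y0.00
; layer 3
G0 Z5.57
G0 X0.00 Y0.00
G1 X12.00 Y0.00
G1 X12.00 Y9.14
G1 X0.00 Y9.14
G1 X0.00 Y0.00
; layer 4
G0 Z7.43
G0 X0.00 Y0.00
G1 X12.00 Y0.00
G1 X12.00 Y6.86
G1 X0.00 Y6.86
G1 X0.00 Y0.00
; layer 5
G0 Z9.29
G0 X0.00 Y0.00
G1 X12.00 Y0.00
G1 X12.00 Y4.57
G1 X0.00 Y4.57
G1 X0.00 Y0.00
; layer 6
G0 Z11.14
G0 X0.00 Y0.00
G1 X12.00 Y0.00
G1 X12.00 Y2.29
G1 X0.00 Y2.29
G1 X0.00 Y0.00
M2 ; end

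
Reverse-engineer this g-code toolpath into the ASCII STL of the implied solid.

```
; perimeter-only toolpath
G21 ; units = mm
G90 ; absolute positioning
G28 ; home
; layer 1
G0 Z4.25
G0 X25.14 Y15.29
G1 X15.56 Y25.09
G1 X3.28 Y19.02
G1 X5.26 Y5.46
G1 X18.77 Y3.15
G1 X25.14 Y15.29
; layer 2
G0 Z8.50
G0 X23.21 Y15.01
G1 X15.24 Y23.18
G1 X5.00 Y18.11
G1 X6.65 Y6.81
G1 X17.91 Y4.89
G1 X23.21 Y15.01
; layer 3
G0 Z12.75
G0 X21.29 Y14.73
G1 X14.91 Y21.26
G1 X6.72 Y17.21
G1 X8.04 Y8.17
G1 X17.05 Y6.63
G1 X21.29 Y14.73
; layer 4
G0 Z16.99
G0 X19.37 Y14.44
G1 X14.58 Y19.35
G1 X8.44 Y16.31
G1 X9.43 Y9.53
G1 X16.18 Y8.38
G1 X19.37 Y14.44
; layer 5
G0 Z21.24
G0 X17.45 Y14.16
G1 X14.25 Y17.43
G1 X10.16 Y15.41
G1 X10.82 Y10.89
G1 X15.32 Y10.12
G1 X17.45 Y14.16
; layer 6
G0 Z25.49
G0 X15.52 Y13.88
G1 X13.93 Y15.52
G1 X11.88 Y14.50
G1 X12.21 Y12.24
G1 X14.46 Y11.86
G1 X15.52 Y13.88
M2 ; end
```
solid part
  facet normal 0.0000 0.0000 -1.0000
    outer loop
      vertex 1.56 19.92 0.00
      vertex 15.89 27.01 0.00
      vertex 27.06 15.57 0.00
    endloop
  endfacet
  facet normal 0.0000 0.0000 -1.0000
    outer loop
      vertex 3.87 4.10 0.00
      vertex 1.56 19.92 0.00
      vertex 27.06 15.57 0.00
    endloop
  endfacet
  facet normal 0.0000 0.0000 -1.0000
    outer loop
      vertex 19.63 1.41 0.00
      vertex 3.87 4.10 0.00
      vertex 27.06 15.57 0.00
    endloop
  endfacet
  facet normal 0.6710 0.6552 0.3471
    outer loop
      vertex 27.06 15.57 0.00
      vertex 15.89 27.01 0.00
      vertex 13.60 13.60 29.74
    endloop
  endfacet
  facet normal -0.4159 0.8406 0.3470
    outer loop
      vertex 15.89 27.01 0.00
      vertex 1.56 19.92 0.00
      vertex 13.60 13.60 29.74
    endloop
  endfacet
  facet normal -0.9281 -0.1355 0.3469
    outer loop
      vertex 1.56 19.92 0.00
      vertex 3.87 4.10 0.00
      vertex 13.60 13.60 29.74
    endloop
  endfacet
  facet normal -0.1578 -0.9245 0.3469
    outer loop
      vertex 3.87 4.10 0.00
      vertex 19.63 1.41 0.00
      vertex 13.60 13.60 29.74
    endloop
  endfacet
  facet normal 0.8305 -0.4358 0.3470
    outer loop
      vertex 19.63 1.41 0.00
      vertex 27.06 15.57 0.00
      vertex 13.60 13.60 29.74
    endloop
  endfacet
endsolid part

The G0 Z moves step by Δz≈4.25 mm. The G1 loops shrink linearly with z, so the solid tapers from its base footprint up to z≈29.7. Closing with a flat bottom cap and the tapered top and triangulating gives 8 facets — a regular 5-sided pyramid, base circumscribed radius ≈ 13.6 mm, apex at z ≈ 29.7 mm.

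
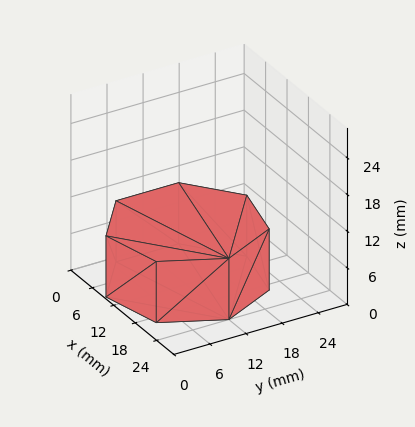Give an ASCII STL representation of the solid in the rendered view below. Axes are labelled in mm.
Reading the render: the shape is a regular 7-sided prism (a cylinder approximated with 7 flat sides), circumscribed radius ≈ 12 mm, height ≈ 10 mm (dimensions read to the nearest mm from the axis ticks). For the STL, each face is triangulated and given an outward normal.

solid part
  facet normal 0.0000 0.0000 -1.0000
    outer loop
      vertex 9.330 23.699 0.000
      vertex 19.482 21.382 0.000
      vertex 24.000 12.000 0.000
    endloop
  endfacet
  facet normal 0.0000 0.0000 -1.0000
    outer loop
      vertex 1.188 17.207 0.000
      vertex 9.330 23.699 0.000
      vertex 24.000 12.000 0.000
    endloop
  endfacet
  facet normal 0.0000 0.0000 -1.0000
    outer loop
      vertex 1.188 6.793 0.000
      vertex 1.188 17.207 0.000
      vertex 24.000 12.000 0.000
    endloop
  endfacet
  facet normal 0.0000 0.0000 -1.0000
    outer loop
      vertex 9.330 0.301 0.000
      vertex 1.188 6.793 0.000
      vertex 24.000 12.000 0.000
    endloop
  endfacet
  facet normal 0.0000 0.0000 -1.0000
    outer loop
      vertex 19.482 2.618 0.000
      vertex 9.330 0.301 0.000
      vertex 24.000 12.000 0.000
    endloop
  endfacet
  facet normal 0.0000 0.0000 1.0000
    outer loop
      vertex 24.000 12.000 10.000
      vertex 19.482 21.382 10.000
      vertex 9.330 23.699 10.000
    endloop
  endfacet
  facet normal 0.0000 0.0000 1.0000
    outer loop
      vertex 24.000 12.000 10.000
      vertex 9.330 23.699 10.000
      vertex 1.188 17.207 10.000
    endloop
  endfacet
  facet normal 0.0000 0.0000 1.0000
    outer loop
      vertex 24.000 12.000 10.000
      vertex 1.188 17.207 10.000
      vertex 1.188 6.793 10.000
    endloop
  endfacet
  facet normal 0.0000 0.0000 1.0000
    outer loop
      vertex 24.000 12.000 10.000
      vertex 1.188 6.793 10.000
      vertex 9.330 0.301 10.000
    endloop
  endfacet
  facet normal 0.0000 0.0000 1.0000
    outer loop
      vertex 24.000 12.000 10.000
      vertex 9.330 0.301 10.000
      vertex 19.482 2.618 10.000
    endloop
  endfacet
  facet normal 0.9010 0.4339 0.0000
    outer loop
      vertex 24.000 12.000 0.000
      vertex 19.482 21.382 0.000
      vertex 19.482 21.382 10.000
    endloop
  endfacet
  facet normal 0.9010 0.4339 0.0000
    outer loop
      vertex 24.000 12.000 0.000
      vertex 19.482 21.382 10.000
      vertex 24.000 12.000 10.000
    endloop
  endfacet
  facet normal 0.2225 0.9749 0.0000
    outer loop
      vertex 19.482 21.382 0.000
      vertex 9.330 23.699 0.000
      vertex 9.330 23.699 10.000
    endloop
  endfacet
  facet normal 0.2225 0.9749 0.0000
    outer loop
      vertex 19.482 21.382 0.000
      vertex 9.330 23.699 10.000
      vertex 19.482 21.382 10.000
    endloop
  endfacet
  facet normal -0.6234 0.7819 0.0000
    outer loop
      vertex 9.330 23.699 0.000
      vertex 1.188 17.207 0.000
      vertex 1.188 17.207 10.000
    endloop
  endfacet
  facet normal -0.6234 0.7819 0.0000
    outer loop
      vertex 9.330 23.699 0.000
      vertex 1.188 17.207 10.000
      vertex 9.330 23.699 10.000
    endloop
  endfacet
  facet normal -1.0000 0.0000 0.0000
    outer loop
      vertex 1.188 17.207 0.000
      vertex 1.188 6.793 0.000
      vertex 1.188 6.793 10.000
    endloop
  endfacet
  facet normal -1.0000 0.0000 0.0000
    outer loop
      vertex 1.188 17.207 0.000
      vertex 1.188 6.793 10.000
      vertex 1.188 17.207 10.000
    endloop
  endfacet
  facet normal -0.6234 -0.7819 0.0000
    outer loop
      vertex 1.188 6.793 0.000
      vertex 9.330 0.301 0.000
      vertex 9.330 0.301 10.000
    endloop
  endfacet
  facet normal -0.6234 -0.7819 0.0000
    outer loop
      vertex 1.188 6.793 0.000
      vertex 9.330 0.301 10.000
      vertex 1.188 6.793 10.000
    endloop
  endfacet
  facet normal 0.2225 -0.9749 0.0000
    outer loop
      vertex 9.330 0.301 0.000
      vertex 19.482 2.618 0.000
      vertex 19.482 2.618 10.000
    endloop
  endfacet
  facet normal 0.2225 -0.9749 0.0000
    outer loop
      vertex 9.330 0.301 0.000
      vertex 19.482 2.618 10.000
      vertex 9.330 0.301 10.000
    endloop
  endfacet
  facet normal 0.9010 -0.4339 0.0000
    outer loop
      vertex 19.482 2.618 0.000
      vertex 24.000 12.000 0.000
      vertex 24.000 12.000 10.000
    endloop
  endfacet
  facet normal 0.9010 -0.4339 0.0000
    outer loop
      vertex 19.482 2.618 0.000
      vertex 24.000 12.000 10.000
      vertex 19.482 2.618 10.000
    endloop
  endfacet
endsolid part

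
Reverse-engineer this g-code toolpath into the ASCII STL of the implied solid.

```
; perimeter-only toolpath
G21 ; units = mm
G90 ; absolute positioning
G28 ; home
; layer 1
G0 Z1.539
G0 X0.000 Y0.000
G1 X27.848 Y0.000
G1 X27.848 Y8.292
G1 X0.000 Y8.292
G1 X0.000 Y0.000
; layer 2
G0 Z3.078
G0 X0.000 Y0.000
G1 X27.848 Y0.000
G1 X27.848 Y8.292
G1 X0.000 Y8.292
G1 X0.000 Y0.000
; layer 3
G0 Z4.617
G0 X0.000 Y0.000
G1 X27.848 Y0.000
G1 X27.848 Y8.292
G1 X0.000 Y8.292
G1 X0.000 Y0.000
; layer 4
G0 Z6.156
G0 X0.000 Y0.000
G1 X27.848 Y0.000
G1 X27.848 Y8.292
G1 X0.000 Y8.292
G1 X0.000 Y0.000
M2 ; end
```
solid part
  facet normal 0.0000 0.0000 -1.0000
    outer loop
      vertex 27.848 8.292 0.000
      vertex 27.848 0.000 0.000
      vertex 0.000 0.000 0.000
    endloop
  endfacet
  facet normal 0.0000 0.0000 -1.0000
    outer loop
      vertex 0.000 8.292 0.000
      vertex 27.848 8.292 0.000
      vertex 0.000 0.000 0.000
    endloop
  endfacet
  facet normal 0.0000 0.0000 1.0000
    outer loop
      vertex 0.000 0.000 6.156
      vertex 27.848 0.000 6.156
      vertex 27.848 8.292 6.156
    endloop
  endfacet
  facet normal 0.0000 0.0000 1.0000
    outer loop
      vertex 0.000 0.000 6.156
      vertex 27.848 8.292 6.156
      vertex 0.000 8.292 6.156
    endloop
  endfacet
  facet normal 0.0000 -1.0000 0.0000
    outer loop
      vertex 0.000 0.000 0.000
      vertex 27.848 0.000 0.000
      vertex 27.848 0.000 6.156
    endloop
  endfacet
  facet normal 0.0000 -1.0000 0.0000
    outer loop
      vertex 0.000 0.000 0.000
      vertex 27.848 0.000 6.156
      vertex 0.000 0.000 6.156
    endloop
  endfacet
  facet normal 0.0000 1.0000 0.0000
    outer loop
      vertex 27.848 8.292 6.156
      vertex 27.848 8.292 0.000
      vertex 0.000 8.292 0.000
    endloop
  endfacet
  facet normal 0.0000 1.0000 0.0000
    outer loop
      vertex 0.000 8.292 6.156
      vertex 27.848 8.292 6.156
      vertex 0.000 8.292 0.000
    endloop
  endfacet
  facet normal -1.0000 0.0000 0.0000
    outer loop
      vertex 0.000 8.292 6.156
      vertex 0.000 8.292 0.000
      vertex 0.000 0.000 0.000
    endloop
  endfacet
  facet normal -1.0000 0.0000 0.0000
    outer loop
      vertex 0.000 0.000 6.156
      vertex 0.000 8.292 6.156
      vertex 0.000 0.000 0.000
    endloop
  endfacet
  facet normal 1.0000 0.0000 0.0000
    outer loop
      vertex 27.848 0.000 0.000
      vertex 27.848 8.292 0.000
      vertex 27.848 8.292 6.156
    endloop
  endfacet
  facet normal 1.0000 0.0000 0.0000
    outer loop
      vertex 27.848 0.000 0.000
      vertex 27.848 8.292 6.156
      vertex 27.848 0.000 6.156
    endloop
  endfacet
endsolid part

The G0 Z moves step by Δz≈1.539 mm. Every layer's G1 loop is the same polygon, so the solid is a straight extrusion of it from z=0 to z≈6.16. Closing with flat bottom and top caps and triangulating gives 12 facets — a rectangular box, roughly 27.8 × 8.29 mm footprint and 6.16 mm tall.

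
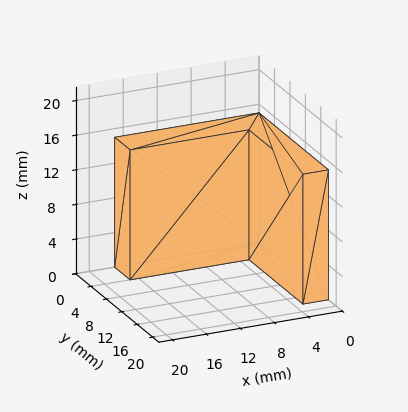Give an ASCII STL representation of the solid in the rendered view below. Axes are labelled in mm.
Reading the render: the shape is an L-shaped prism: outer 17 × 18 mm, arm thicknesses ≈ 4 mm (horizontal) and 3 mm (vertical), extruded 15 mm in z (dimensions read to the nearest mm from the axis ticks). For the STL, each face is triangulated and given an outward normal.

solid part
  facet normal 0.0000 0.0000 -1.0000
    outer loop
      vertex 17.00 4.00 0.00
      vertex 17.00 0.00 0.00
      vertex 0.00 0.00 0.00
    endloop
  endfacet
  facet normal 0.0000 0.0000 -1.0000
    outer loop
      vertex 3.00 4.00 0.00
      vertex 17.00 4.00 0.00
      vertex 0.00 0.00 0.00
    endloop
  endfacet
  facet normal 0.0000 0.0000 -1.0000
    outer loop
      vertex 3.00 18.00 0.00
      vertex 3.00 4.00 0.00
      vertex 0.00 0.00 0.00
    endloop
  endfacet
  facet normal 0.0000 0.0000 -1.0000
    outer loop
      vertex 0.00 18.00 0.00
      vertex 3.00 18.00 0.00
      vertex 0.00 0.00 0.00
    endloop
  endfacet
  facet normal 0.0000 0.0000 1.0000
    outer loop
      vertex 0.00 0.00 15.00
      vertex 17.00 0.00 15.00
      vertex 17.00 4.00 15.00
    endloop
  endfacet
  facet normal 0.0000 0.0000 1.0000
    outer loop
      vertex 0.00 0.00 15.00
      vertex 17.00 4.00 15.00
      vertex 3.00 4.00 15.00
    endloop
  endfacet
  facet normal 0.0000 0.0000 1.0000
    outer loop
      vertex 0.00 0.00 15.00
      vertex 3.00 4.00 15.00
      vertex 3.00 18.00 15.00
    endloop
  endfacet
  facet normal 0.0000 0.0000 1.0000
    outer loop
      vertex 0.00 0.00 15.00
      vertex 3.00 18.00 15.00
      vertex 0.00 18.00 15.00
    endloop
  endfacet
  facet normal 0.0000 -1.0000 0.0000
    outer loop
      vertex 0.00 0.00 0.00
      vertex 17.00 0.00 0.00
      vertex 17.00 0.00 15.00
    endloop
  endfacet
  facet normal 0.0000 -1.0000 0.0000
    outer loop
      vertex 0.00 0.00 0.00
      vertex 17.00 0.00 15.00
      vertex 0.00 0.00 15.00
    endloop
  endfacet
  facet normal 1.0000 0.0000 0.0000
    outer loop
      vertex 17.00 0.00 0.00
      vertex 17.00 4.00 0.00
      vertex 17.00 4.00 15.00
    endloop
  endfacet
  facet normal 1.0000 0.0000 0.0000
    outer loop
      vertex 17.00 0.00 0.00
      vertex 17.00 4.00 15.00
      vertex 17.00 0.00 15.00
    endloop
  endfacet
  facet normal 0.0000 1.0000 0.0000
    outer loop
      vertex 17.00 4.00 0.00
      vertex 3.00 4.00 0.00
      vertex 3.00 4.00 15.00
    endloop
  endfacet
  facet normal 0.0000 1.0000 0.0000
    outer loop
      vertex 17.00 4.00 0.00
      vertex 3.00 4.00 15.00
      vertex 17.00 4.00 15.00
    endloop
  endfacet
  facet normal 1.0000 0.0000 0.0000
    outer loop
      vertex 3.00 4.00 0.00
      vertex 3.00 18.00 0.00
      vertex 3.00 18.00 15.00
    endloop
  endfacet
  facet normal 1.0000 0.0000 0.0000
    outer loop
      vertex 3.00 4.00 0.00
      vertex 3.00 18.00 15.00
      vertex 3.00 4.00 15.00
    endloop
  endfacet
  facet normal 0.0000 1.0000 0.0000
    outer loop
      vertex 3.00 18.00 0.00
      vertex 0.00 18.00 0.00
      vertex 0.00 18.00 15.00
    endloop
  endfacet
  facet normal 0.0000 1.0000 0.0000
    outer loop
      vertex 3.00 18.00 0.00
      vertex 0.00 18.00 15.00
      vertex 3.00 18.00 15.00
    endloop
  endfacet
  facet normal -1.0000 0.0000 0.0000
    outer loop
      vertex 0.00 18.00 0.00
      vertex 0.00 0.00 0.00
      vertex 0.00 0.00 15.00
    endloop
  endfacet
  facet normal -1.0000 0.0000 0.0000
    outer loop
      vertex 0.00 18.00 0.00
      vertex 0.00 0.00 15.00
      vertex 0.00 18.00 15.00
    endloop
  endfacet
endsolid part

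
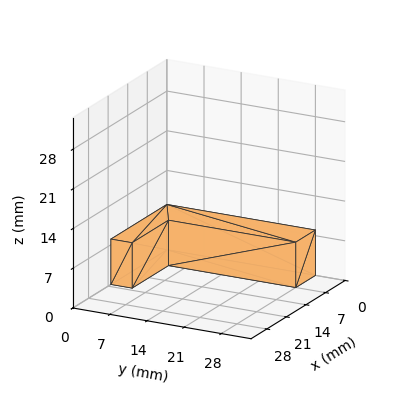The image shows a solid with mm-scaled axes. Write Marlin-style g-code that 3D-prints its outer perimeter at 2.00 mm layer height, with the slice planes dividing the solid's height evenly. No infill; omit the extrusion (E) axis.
Reading the render: the shape is an L-shaped prism: outer 20 × 28 mm, arm thicknesses ≈ 4 mm (horizontal) and 7 mm (vertical), extruded 8 mm in z (dimensions read to the nearest mm from the axis ticks). For the g-code, the solid's height is divided into equal slices at the stated Δz and each level perimeter traced with G1 moves after a G0 lift.

; perimeter-only toolpath
G21 ; units = mm
G90 ; absolute positioning
G28 ; home
; layer 1
G0 Z2.00
G0 X0.00 Y0.00
G1 X20.00 Y0.00
G1 X20.00 Y4.00
G1 X7.00 Y4.00
G1 X7.00 Y28.00
G1 X0.00 Y28.00
G1 X0.00 Y0.00
; layer 2
G0 Z4.00
G0 X0.00 Y0.00
G1 X20.00 Y0.00
G1 X20.00 Y4.00
G1 X7.00 Y4.00
G1 X7.00 Y28.00
G1 X0.00 Y28.00
G1 X0.00 Y0.00
; layer 3
G0 Z6.00
G0 X0.00 Y0.00
G1 X20.00 Y0.00
G1 X20.00 Y4.00
G1 X7.00 Y4.00
G1 X7.00 Y28.00
G1 X0.00 Y28.00
G1 X0.00 Y0.00
; layer 4
G0 Z8.00
G0 X0.00 Y0.00
G1 X20.00 Y0.00
G1 X20.00 Y4.00
G1 X7.00 Y4.00
G1 X7.00 Y28.00
G1 X0.00 Y28.00
G1 X0.00 Y0.00
M2 ; end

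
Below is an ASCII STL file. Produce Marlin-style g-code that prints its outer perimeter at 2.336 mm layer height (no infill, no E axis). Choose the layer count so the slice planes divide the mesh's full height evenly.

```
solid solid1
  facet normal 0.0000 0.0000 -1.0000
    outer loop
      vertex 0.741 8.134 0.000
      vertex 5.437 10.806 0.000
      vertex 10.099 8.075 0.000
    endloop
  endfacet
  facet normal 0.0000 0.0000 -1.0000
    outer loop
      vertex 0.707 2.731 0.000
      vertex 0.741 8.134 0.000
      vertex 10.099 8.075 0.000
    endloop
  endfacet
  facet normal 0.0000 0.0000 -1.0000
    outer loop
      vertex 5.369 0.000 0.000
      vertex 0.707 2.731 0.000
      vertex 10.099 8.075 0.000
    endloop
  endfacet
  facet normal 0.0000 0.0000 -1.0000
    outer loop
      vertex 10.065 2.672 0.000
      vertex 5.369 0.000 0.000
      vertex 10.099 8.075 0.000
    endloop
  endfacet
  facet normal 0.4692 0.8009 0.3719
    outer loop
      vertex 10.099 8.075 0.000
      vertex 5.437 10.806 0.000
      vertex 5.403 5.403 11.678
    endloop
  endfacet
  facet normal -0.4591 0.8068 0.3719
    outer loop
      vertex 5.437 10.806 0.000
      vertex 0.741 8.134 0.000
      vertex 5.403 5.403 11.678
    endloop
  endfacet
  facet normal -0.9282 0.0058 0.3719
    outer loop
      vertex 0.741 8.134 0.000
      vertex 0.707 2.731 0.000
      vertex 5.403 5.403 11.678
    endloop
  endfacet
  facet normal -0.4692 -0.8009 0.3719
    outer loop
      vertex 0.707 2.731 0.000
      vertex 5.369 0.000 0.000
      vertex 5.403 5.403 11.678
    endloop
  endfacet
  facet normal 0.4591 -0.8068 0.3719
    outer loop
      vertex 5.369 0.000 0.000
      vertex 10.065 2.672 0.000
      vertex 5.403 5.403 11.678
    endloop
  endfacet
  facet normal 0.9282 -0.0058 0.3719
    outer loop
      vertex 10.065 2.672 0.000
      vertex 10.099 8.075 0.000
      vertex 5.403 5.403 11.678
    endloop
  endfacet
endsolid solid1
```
; perimeter-only toolpath
G21 ; units = mm
G90 ; absolute positioning
G28 ; home
; layer 1
G0 Z2.336
G0 X9.160 Y7.541
G1 X5.430 Y9.725
G1 X1.673 Y7.588
G1 X1.646 Y3.265
G1 X5.376 Y1.081
G1 X9.133 Y3.218
G1 X9.160 Y7.541
; layer 2
G0 Z4.671
G0 X8.221 Y7.006
G1 X5.423 Y8.645
G1 X2.606 Y7.042
G1 X2.585 Y3.800
G1 X5.383 Y2.161
G1 X8.200 Y3.764
G1 X8.221 Y7.006
; layer 3
G0 Z7.007
G0 X7.281 Y6.472
G1 X5.417 Y7.564
G1 X3.538 Y6.495
G1 X3.525 Y4.334
G1 X5.389 Y3.242
G1 X7.268 Y4.311
G1 X7.281 Y6.472
; layer 4
G0 Z9.342
G0 X6.342 Y5.937
G1 X5.410 Y6.484
G1 X4.471 Y5.949
G1 X4.464 Y4.869
G1 X5.396 Y4.322
G1 X6.335 Y4.857
G1 X6.342 Y5.937
M2 ; end

The solid is a regular 6-sided pyramid, base circumscribed radius ≈ 5.4 mm, apex at z ≈ 11.7 mm. Slicing at Δz = 2.336 mm — 5 equal slices spanning the solid's height, so layer i sits at z = i·h/5 — gives 4 non-empty perimeters. Each is a 6-segment closed polygon; G0 lifts to the layer z and rapids to the start vertex, then G1 traces the edges. The cross-section shrinks linearly with z (the slice at the apex is degenerate and omitted).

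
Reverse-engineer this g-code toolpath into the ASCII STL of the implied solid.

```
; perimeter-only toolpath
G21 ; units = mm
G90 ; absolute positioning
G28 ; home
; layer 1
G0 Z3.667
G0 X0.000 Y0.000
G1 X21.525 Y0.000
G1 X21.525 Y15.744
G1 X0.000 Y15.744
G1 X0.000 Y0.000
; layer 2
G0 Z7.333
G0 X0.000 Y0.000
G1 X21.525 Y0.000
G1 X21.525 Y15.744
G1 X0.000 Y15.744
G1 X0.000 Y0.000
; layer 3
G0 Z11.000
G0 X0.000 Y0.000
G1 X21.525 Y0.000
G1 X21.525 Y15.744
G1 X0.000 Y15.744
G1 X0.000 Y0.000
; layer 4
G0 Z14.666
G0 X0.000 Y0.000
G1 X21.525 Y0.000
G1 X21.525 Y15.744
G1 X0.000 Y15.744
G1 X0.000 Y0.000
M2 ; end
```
solid part
  facet normal 0.0000 0.0000 -1.0000
    outer loop
      vertex 21.525 15.744 0.000
      vertex 21.525 0.000 0.000
      vertex 0.000 0.000 0.000
    endloop
  endfacet
  facet normal 0.0000 0.0000 -1.0000
    outer loop
      vertex 0.000 15.744 0.000
      vertex 21.525 15.744 0.000
      vertex 0.000 0.000 0.000
    endloop
  endfacet
  facet normal 0.0000 0.0000 1.0000
    outer loop
      vertex 0.000 0.000 14.666
      vertex 21.525 0.000 14.666
      vertex 21.525 15.744 14.666
    endloop
  endfacet
  facet normal 0.0000 0.0000 1.0000
    outer loop
      vertex 0.000 0.000 14.666
      vertex 21.525 15.744 14.666
      vertex 0.000 15.744 14.666
    endloop
  endfacet
  facet normal 0.0000 -1.0000 0.0000
    outer loop
      vertex 0.000 0.000 0.000
      vertex 21.525 0.000 0.000
      vertex 21.525 0.000 14.666
    endloop
  endfacet
  facet normal 0.0000 -1.0000 0.0000
    outer loop
      vertex 0.000 0.000 0.000
      vertex 21.525 0.000 14.666
      vertex 0.000 0.000 14.666
    endloop
  endfacet
  facet normal 0.0000 1.0000 0.0000
    outer loop
      vertex 21.525 15.744 14.666
      vertex 21.525 15.744 0.000
      vertex 0.000 15.744 0.000
    endloop
  endfacet
  facet normal 0.0000 1.0000 0.0000
    outer loop
      vertex 0.000 15.744 14.666
      vertex 21.525 15.744 14.666
      vertex 0.000 15.744 0.000
    endloop
  endfacet
  facet normal -1.0000 0.0000 0.0000
    outer loop
      vertex 0.000 15.744 14.666
      vertex 0.000 15.744 0.000
      vertex 0.000 0.000 0.000
    endloop
  endfacet
  facet normal -1.0000 0.0000 0.0000
    outer loop
      vertex 0.000 0.000 14.666
      vertex 0.000 15.744 14.666
      vertex 0.000 0.000 0.000
    endloop
  endfacet
  facet normal 1.0000 0.0000 0.0000
    outer loop
      vertex 21.525 0.000 0.000
      vertex 21.525 15.744 0.000
      vertex 21.525 15.744 14.666
    endloop
  endfacet
  facet normal 1.0000 0.0000 0.0000
    outer loop
      vertex 21.525 0.000 0.000
      vertex 21.525 15.744 14.666
      vertex 21.525 0.000 14.666
    endloop
  endfacet
endsolid part

The G0 Z moves step by Δz≈3.667 mm. Every layer's G1 loop is the same polygon, so the solid is a straight extrusion of it from z=0 to z≈14.7. Closing with flat bottom and top caps and triangulating gives 12 facets — a rectangular box, roughly 21.5 × 15.7 mm footprint and 14.7 mm tall.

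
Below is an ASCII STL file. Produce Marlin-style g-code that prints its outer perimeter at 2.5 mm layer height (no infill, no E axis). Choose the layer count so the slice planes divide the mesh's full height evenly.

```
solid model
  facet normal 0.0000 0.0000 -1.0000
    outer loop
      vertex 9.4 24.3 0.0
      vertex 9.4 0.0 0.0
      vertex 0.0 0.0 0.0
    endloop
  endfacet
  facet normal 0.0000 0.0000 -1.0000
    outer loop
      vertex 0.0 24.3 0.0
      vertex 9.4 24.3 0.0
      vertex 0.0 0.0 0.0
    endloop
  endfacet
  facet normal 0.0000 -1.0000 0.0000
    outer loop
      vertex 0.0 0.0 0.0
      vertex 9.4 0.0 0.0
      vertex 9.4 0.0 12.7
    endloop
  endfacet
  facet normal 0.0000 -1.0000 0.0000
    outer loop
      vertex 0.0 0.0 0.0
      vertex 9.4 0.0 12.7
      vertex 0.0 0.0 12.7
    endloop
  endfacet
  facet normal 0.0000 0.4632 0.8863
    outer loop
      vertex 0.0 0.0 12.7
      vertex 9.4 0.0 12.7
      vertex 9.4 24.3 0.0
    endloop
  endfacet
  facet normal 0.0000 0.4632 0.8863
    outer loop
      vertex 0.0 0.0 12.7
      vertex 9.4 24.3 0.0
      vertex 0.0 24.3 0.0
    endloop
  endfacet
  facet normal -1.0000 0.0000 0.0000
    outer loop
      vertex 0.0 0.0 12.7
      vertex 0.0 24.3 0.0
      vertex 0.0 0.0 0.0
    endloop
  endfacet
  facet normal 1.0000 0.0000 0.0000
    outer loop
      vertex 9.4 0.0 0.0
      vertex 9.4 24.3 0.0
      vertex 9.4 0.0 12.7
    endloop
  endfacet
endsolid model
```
; perimeter-only toolpath
G21 ; units = mm
G90 ; absolute positioning
G28 ; home
; layer 1
G0 Z2.5
G0 X0.0 Y0.0
G1 X9.4 Y0.0
G1 X9.4 Y19.4
G1 X0.0 Y19.4
G1 X0.0 Y0.0
; layer 2
G0 Z5.1
G0 X0.0 Y0.0
G1 X9.4 Y0.0
G1 X9.4 Y14.6
G1 X0.0 Y14.6
G1 X0.0 Y0.0
; layer 3
G0 Z7.6
G0 X0.0 Y0.0
G1 X9.4 Y0.0
G1 X9.4 Y9.7
G1 X0.0 Y9.7
G1 X0.0 Y0.0
; layer 4
G0 Z10.2
G0 X0.0 Y0.0
G1 X9.4 Y0.0
G1 X9.4 Y4.9
G1 X0.0 Y4.9
G1 X0.0 Y0.0
M2 ; end

The solid is a wedge (ramp): 9.4 × 24.3 mm base, rising to 12.7 mm along the y=0 edge and sloping linearly to z=0 at y=24.3. Slicing at Δz = 2.5 mm — 5 equal slices spanning the solid's height, so layer i sits at z = i·h/5 — gives 4 non-empty perimeters. Each is a 4-segment closed polygon; G0 lifts to the layer z and rapids to the start vertex, then G1 traces the edges. The cross-section shrinks linearly with z (the slice at the apex is degenerate and omitted).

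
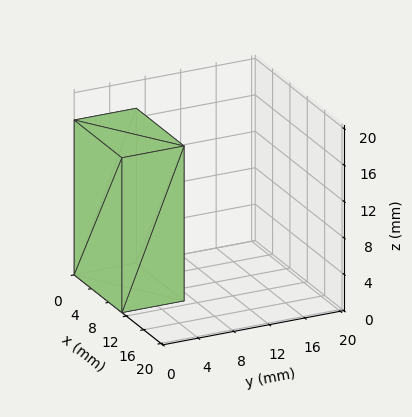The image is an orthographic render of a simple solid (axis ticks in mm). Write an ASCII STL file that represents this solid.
Reading the render: the shape is a rectangular box, roughly 11 × 7 mm footprint and 17 mm tall (dimensions read to the nearest mm from the axis ticks). For the STL, each face is triangulated and given an outward normal.

solid part
  facet normal 0.0000 0.0000 -1.0000
    outer loop
      vertex 11.0 7.0 0.0
      vertex 11.0 0.0 0.0
      vertex 0.0 0.0 0.0
    endloop
  endfacet
  facet normal 0.0000 0.0000 -1.0000
    outer loop
      vertex 0.0 7.0 0.0
      vertex 11.0 7.0 0.0
      vertex 0.0 0.0 0.0
    endloop
  endfacet
  facet normal 0.0000 0.0000 1.0000
    outer loop
      vertex 0.0 0.0 17.0
      vertex 11.0 0.0 17.0
      vertex 11.0 7.0 17.0
    endloop
  endfacet
  facet normal 0.0000 0.0000 1.0000
    outer loop
      vertex 0.0 0.0 17.0
      vertex 11.0 7.0 17.0
      vertex 0.0 7.0 17.0
    endloop
  endfacet
  facet normal 0.0000 -1.0000 0.0000
    outer loop
      vertex 0.0 0.0 0.0
      vertex 11.0 0.0 0.0
      vertex 11.0 0.0 17.0
    endloop
  endfacet
  facet normal 0.0000 -1.0000 0.0000
    outer loop
      vertex 0.0 0.0 0.0
      vertex 11.0 0.0 17.0
      vertex 0.0 0.0 17.0
    endloop
  endfacet
  facet normal 0.0000 1.0000 0.0000
    outer loop
      vertex 11.0 7.0 17.0
      vertex 11.0 7.0 0.0
      vertex 0.0 7.0 0.0
    endloop
  endfacet
  facet normal 0.0000 1.0000 0.0000
    outer loop
      vertex 0.0 7.0 17.0
      vertex 11.0 7.0 17.0
      vertex 0.0 7.0 0.0
    endloop
  endfacet
  facet normal -1.0000 0.0000 0.0000
    outer loop
      vertex 0.0 7.0 17.0
      vertex 0.0 7.0 0.0
      vertex 0.0 0.0 0.0
    endloop
  endfacet
  facet normal -1.0000 0.0000 0.0000
    outer loop
      vertex 0.0 0.0 17.0
      vertex 0.0 7.0 17.0
      vertex 0.0 0.0 0.0
    endloop
  endfacet
  facet normal 1.0000 0.0000 0.0000
    outer loop
      vertex 11.0 0.0 0.0
      vertex 11.0 7.0 0.0
      vertex 11.0 7.0 17.0
    endloop
  endfacet
  facet normal 1.0000 0.0000 0.0000
    outer loop
      vertex 11.0 0.0 0.0
      vertex 11.0 7.0 17.0
      vertex 11.0 0.0 17.0
    endloop
  endfacet
endsolid part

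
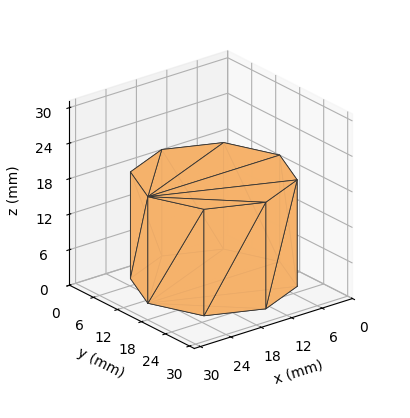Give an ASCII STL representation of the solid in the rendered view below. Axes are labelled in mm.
Reading the render: the shape is a regular 8-sided prism (a cylinder approximated with 8 flat sides), circumscribed radius ≈ 13 mm, height ≈ 18 mm (dimensions read to the nearest mm from the axis ticks). For the STL, each face is triangulated and given an outward normal.

solid part
  facet normal 0.0000 0.0000 -1.0000
    outer loop
      vertex 13.000 26.000 0.000
      vertex 22.192 22.192 0.000
      vertex 26.000 13.000 0.000
    endloop
  endfacet
  facet normal 0.0000 0.0000 -1.0000
    outer loop
      vertex 3.808 22.192 0.000
      vertex 13.000 26.000 0.000
      vertex 26.000 13.000 0.000
    endloop
  endfacet
  facet normal 0.0000 0.0000 -1.0000
    outer loop
      vertex 0.000 13.000 0.000
      vertex 3.808 22.192 0.000
      vertex 26.000 13.000 0.000
    endloop
  endfacet
  facet normal 0.0000 0.0000 -1.0000
    outer loop
      vertex 3.808 3.808 0.000
      vertex 0.000 13.000 0.000
      vertex 26.000 13.000 0.000
    endloop
  endfacet
  facet normal 0.0000 0.0000 -1.0000
    outer loop
      vertex 13.000 0.000 0.000
      vertex 3.808 3.808 0.000
      vertex 26.000 13.000 0.000
    endloop
  endfacet
  facet normal 0.0000 0.0000 -1.0000
    outer loop
      vertex 22.192 3.808 0.000
      vertex 13.000 0.000 0.000
      vertex 26.000 13.000 0.000
    endloop
  endfacet
  facet normal 0.0000 0.0000 1.0000
    outer loop
      vertex 26.000 13.000 18.000
      vertex 22.192 22.192 18.000
      vertex 13.000 26.000 18.000
    endloop
  endfacet
  facet normal 0.0000 0.0000 1.0000
    outer loop
      vertex 26.000 13.000 18.000
      vertex 13.000 26.000 18.000
      vertex 3.808 22.192 18.000
    endloop
  endfacet
  facet normal 0.0000 0.0000 1.0000
    outer loop
      vertex 26.000 13.000 18.000
      vertex 3.808 22.192 18.000
      vertex 0.000 13.000 18.000
    endloop
  endfacet
  facet normal 0.0000 0.0000 1.0000
    outer loop
      vertex 26.000 13.000 18.000
      vertex 0.000 13.000 18.000
      vertex 3.808 3.808 18.000
    endloop
  endfacet
  facet normal 0.0000 0.0000 1.0000
    outer loop
      vertex 26.000 13.000 18.000
      vertex 3.808 3.808 18.000
      vertex 13.000 0.000 18.000
    endloop
  endfacet
  facet normal 0.0000 0.0000 1.0000
    outer loop
      vertex 26.000 13.000 18.000
      vertex 13.000 0.000 18.000
      vertex 22.192 3.808 18.000
    endloop
  endfacet
  facet normal 0.9239 0.3827 0.0000
    outer loop
      vertex 26.000 13.000 0.000
      vertex 22.192 22.192 0.000
      vertex 22.192 22.192 18.000
    endloop
  endfacet
  facet normal 0.9239 0.3827 0.0000
    outer loop
      vertex 26.000 13.000 0.000
      vertex 22.192 22.192 18.000
      vertex 26.000 13.000 18.000
    endloop
  endfacet
  facet normal 0.3827 0.9239 0.0000
    outer loop
      vertex 22.192 22.192 0.000
      vertex 13.000 26.000 0.000
      vertex 13.000 26.000 18.000
    endloop
  endfacet
  facet normal 0.3827 0.9239 0.0000
    outer loop
      vertex 22.192 22.192 0.000
      vertex 13.000 26.000 18.000
      vertex 22.192 22.192 18.000
    endloop
  endfacet
  facet normal -0.3827 0.9239 0.0000
    outer loop
      vertex 13.000 26.000 0.000
      vertex 3.808 22.192 0.000
      vertex 3.808 22.192 18.000
    endloop
  endfacet
  facet normal -0.3827 0.9239 0.0000
    outer loop
      vertex 13.000 26.000 0.000
      vertex 3.808 22.192 18.000
      vertex 13.000 26.000 18.000
    endloop
  endfacet
  facet normal -0.9239 0.3827 0.0000
    outer loop
      vertex 3.808 22.192 0.000
      vertex 0.000 13.000 0.000
      vertex 0.000 13.000 18.000
    endloop
  endfacet
  facet normal -0.9239 0.3827 0.0000
    outer loop
      vertex 3.808 22.192 0.000
      vertex 0.000 13.000 18.000
      vertex 3.808 22.192 18.000
    endloop
  endfacet
  facet normal -0.9239 -0.3827 0.0000
    outer loop
      vertex 0.000 13.000 0.000
      vertex 3.808 3.808 0.000
      vertex 3.808 3.808 18.000
    endloop
  endfacet
  facet normal -0.9239 -0.3827 0.0000
    outer loop
      vertex 0.000 13.000 0.000
      vertex 3.808 3.808 18.000
      vertex 0.000 13.000 18.000
    endloop
  endfacet
  facet normal -0.3827 -0.9239 0.0000
    outer loop
      vertex 3.808 3.808 0.000
      vertex 13.000 0.000 0.000
      vertex 13.000 0.000 18.000
    endloop
  endfacet
  facet normal -0.3827 -0.9239 0.0000
    outer loop
      vertex 3.808 3.808 0.000
      vertex 13.000 0.000 18.000
      vertex 3.808 3.808 18.000
    endloop
  endfacet
  facet normal 0.3827 -0.9239 0.0000
    outer loop
      vertex 13.000 0.000 0.000
      vertex 22.192 3.808 0.000
      vertex 22.192 3.808 18.000
    endloop
  endfacet
  facet normal 0.3827 -0.9239 0.0000
    outer loop
      vertex 13.000 0.000 0.000
      vertex 22.192 3.808 18.000
      vertex 13.000 0.000 18.000
    endloop
  endfacet
  facet normal 0.9239 -0.3827 0.0000
    outer loop
      vertex 22.192 3.808 0.000
      vertex 26.000 13.000 0.000
      vertex 26.000 13.000 18.000
    endloop
  endfacet
  facet normal 0.9239 -0.3827 0.0000
    outer loop
      vertex 22.192 3.808 0.000
      vertex 26.000 13.000 18.000
      vertex 22.192 3.808 18.000
    endloop
  endfacet
endsolid part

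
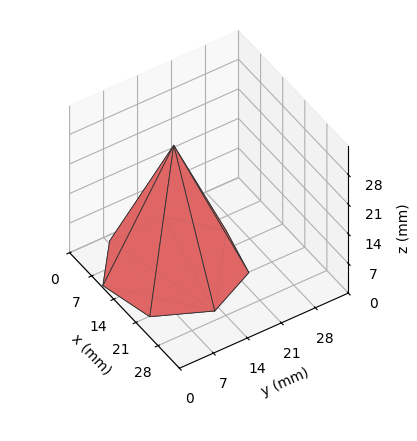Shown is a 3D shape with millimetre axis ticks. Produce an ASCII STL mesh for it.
Reading the render: the shape is a regular 7-sided pyramid, base circumscribed radius ≈ 13 mm, apex at z ≈ 29 mm (dimensions read to the nearest mm from the axis ticks). For the STL, each face is triangulated and given an outward normal.

solid part
  facet normal 0.0000 0.0000 -1.0000
    outer loop
      vertex 10.1 25.7 0.0
      vertex 21.1 23.2 0.0
      vertex 26.0 13.0 0.0
    endloop
  endfacet
  facet normal 0.0000 0.0000 -1.0000
    outer loop
      vertex 1.3 18.6 0.0
      vertex 10.1 25.7 0.0
      vertex 26.0 13.0 0.0
    endloop
  endfacet
  facet normal 0.0000 0.0000 -1.0000
    outer loop
      vertex 1.3 7.4 0.0
      vertex 1.3 18.6 0.0
      vertex 26.0 13.0 0.0
    endloop
  endfacet
  facet normal 0.0000 0.0000 -1.0000
    outer loop
      vertex 10.1 0.3 0.0
      vertex 1.3 7.4 0.0
      vertex 26.0 13.0 0.0
    endloop
  endfacet
  facet normal 0.0000 0.0000 -1.0000
    outer loop
      vertex 21.1 2.8 0.0
      vertex 10.1 0.3 0.0
      vertex 26.0 13.0 0.0
    endloop
  endfacet
  facet normal 0.8357 0.4015 0.3746
    outer loop
      vertex 26.0 13.0 0.0
      vertex 21.1 23.2 0.0
      vertex 13.0 13.0 29.0
    endloop
  endfacet
  facet normal 0.2054 0.9039 0.3753
    outer loop
      vertex 21.1 23.2 0.0
      vertex 10.1 25.7 0.0
      vertex 13.0 13.0 29.0
    endloop
  endfacet
  facet normal -0.5823 0.7217 0.3743
    outer loop
      vertex 10.1 25.7 0.0
      vertex 1.3 18.6 0.0
      vertex 13.0 13.0 29.0
    endloop
  endfacet
  facet normal -0.9274 0.0000 0.3741
    outer loop
      vertex 1.3 18.6 0.0
      vertex 1.3 7.4 0.0
      vertex 13.0 13.0 29.0
    endloop
  endfacet
  facet normal -0.5823 -0.7217 0.3743
    outer loop
      vertex 1.3 7.4 0.0
      vertex 10.1 0.3 0.0
      vertex 13.0 13.0 29.0
    endloop
  endfacet
  facet normal 0.2054 -0.9039 0.3753
    outer loop
      vertex 10.1 0.3 0.0
      vertex 21.1 2.8 0.0
      vertex 13.0 13.0 29.0
    endloop
  endfacet
  facet normal 0.8357 -0.4015 0.3746
    outer loop
      vertex 21.1 2.8 0.0
      vertex 26.0 13.0 0.0
      vertex 13.0 13.0 29.0
    endloop
  endfacet
endsolid part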